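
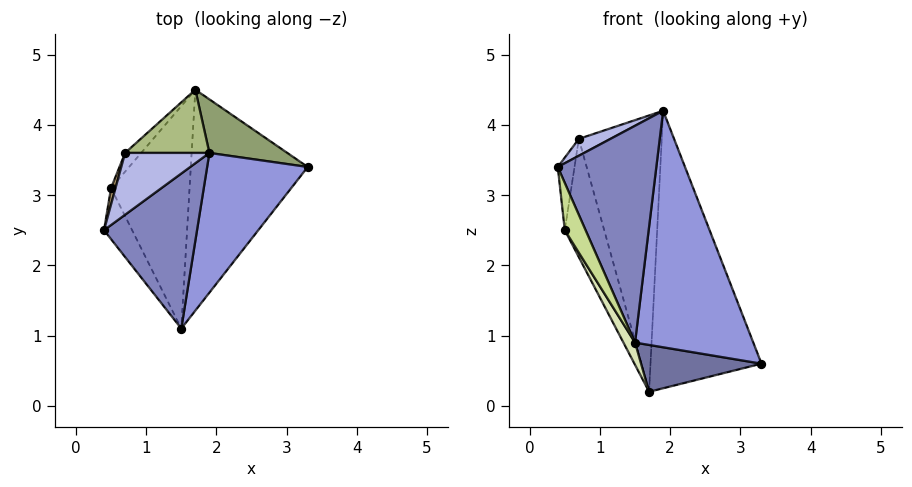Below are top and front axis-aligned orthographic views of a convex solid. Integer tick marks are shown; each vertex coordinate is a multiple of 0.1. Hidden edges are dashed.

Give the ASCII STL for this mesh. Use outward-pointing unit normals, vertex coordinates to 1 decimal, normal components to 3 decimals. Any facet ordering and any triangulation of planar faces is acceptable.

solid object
 facet normal 0.101 -0.206 -0.973
  outer loop
   vertex 1.7 4.5 0.2
   vertex 3.3 3.4 0.6
   vertex 1.5 1.1 0.9
  endloop
 endfacet
 facet normal 0.275 -0.782 0.559
  outer loop
   vertex 1.9 3.6 4.2
   vertex 0.4 2.5 3.4
   vertex 1.5 1.1 0.9
  endloop
 endfacet
 facet normal 0.764 -0.555 0.328
  outer loop
   vertex 1.9 3.6 4.2
   vertex 1.5 1.1 0.9
   vertex 3.3 3.4 0.6
  endloop
 endfacet
 facet normal -0.306 -0.250 0.918
  outer loop
   vertex 1.9 3.6 4.2
   vertex 0.7 3.6 3.8
   vertex 0.4 2.5 3.4
  endloop
 endfacet
 facet normal 0.532 0.832 0.161
  outer loop
   vertex 1.9 3.6 4.2
   vertex 3.3 3.4 0.6
   vertex 1.7 4.5 0.2
  endloop
 endfacet
 facet normal -0.074 0.972 0.222
  outer loop
   vertex 1.9 3.6 4.2
   vertex 1.7 4.5 0.2
   vertex 0.7 3.6 3.8
  endloop
 endfacet
 facet normal -0.930 -0.249 -0.270
  outer loop
   vertex 0.5 3.1 2.5
   vertex 1.5 1.1 0.9
   vertex 0.4 2.5 3.4
  endloop
 endfacet
 facet normal -0.873 -0.049 -0.485
  outer loop
   vertex 0.5 3.1 2.5
   vertex 1.7 4.5 0.2
   vertex 1.5 1.1 0.9
  endloop
 endfacet
 facet normal -0.968 0.244 0.055
  outer loop
   vertex 0.5 3.1 2.5
   vertex 0.4 2.5 3.4
   vertex 0.7 3.6 3.8
  endloop
 endfacet
 facet normal -0.824 0.560 -0.089
  outer loop
   vertex 0.5 3.1 2.5
   vertex 0.7 3.6 3.8
   vertex 1.7 4.5 0.2
  endloop
 endfacet
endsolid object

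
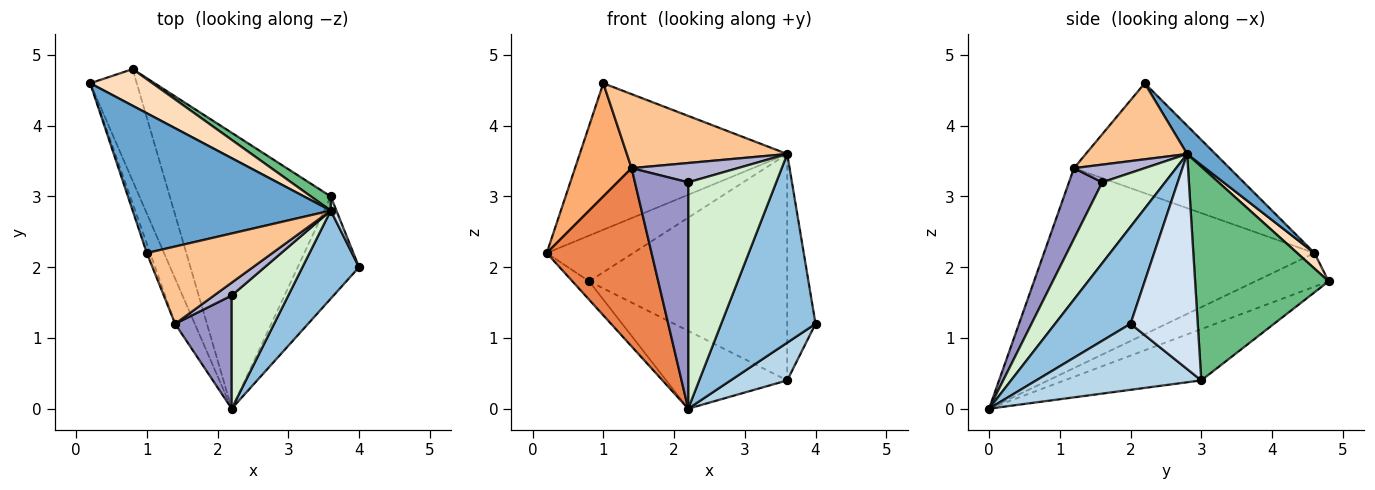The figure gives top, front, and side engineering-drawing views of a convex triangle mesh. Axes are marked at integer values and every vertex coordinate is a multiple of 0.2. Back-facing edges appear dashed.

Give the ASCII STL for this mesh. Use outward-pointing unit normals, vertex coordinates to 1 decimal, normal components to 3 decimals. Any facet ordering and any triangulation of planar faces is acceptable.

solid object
 facet normal 0.098 0.720 0.687
  outer loop
   vertex 3.6 2.8 3.6
   vertex 0.2 4.6 2.2
   vertex 1.0 2.2 4.6
  endloop
 endfacet
 facet normal 0.587 -0.734 0.342
  outer loop
   vertex 3.6 2.8 3.6
   vertex 2.2 0.0 0.0
   vertex 4.0 2.0 1.2
  endloop
 endfacet
 facet normal 0.711 -0.244 -0.660
  outer loop
   vertex 3.6 3.0 0.4
   vertex 4.0 2.0 1.2
   vertex 2.2 0.0 0.0
  endloop
 endfacet
 facet normal 0.921 0.388 0.024
  outer loop
   vertex 3.6 3.0 0.4
   vertex 3.6 2.8 3.6
   vertex 4.0 2.0 1.2
  endloop
 endfacet
 facet normal -0.928 -0.360 -0.091
  outer loop
   vertex 1.4 1.2 3.4
   vertex 0.2 4.6 2.2
   vertex 2.2 0.0 0.0
  endloop
 endfacet
 facet normal -0.939 -0.342 -0.028
  outer loop
   vertex 1.4 1.2 3.4
   vertex 1.0 2.2 4.6
   vertex 0.2 4.6 2.2
  endloop
 endfacet
 facet normal 0.401 -0.634 0.662
  outer loop
   vertex 1.4 1.2 3.4
   vertex 3.6 2.8 3.6
   vertex 1.0 2.2 4.6
  endloop
 endfacet
 facet normal 0.154 0.772 0.617
  outer loop
   vertex 0.8 4.8 1.8
   vertex 0.2 4.6 2.2
   vertex 3.6 2.8 3.6
  endloop
 endfacet
 facet normal 0.558 0.828 0.052
  outer loop
   vertex 0.8 4.8 1.8
   vertex 3.6 2.8 3.6
   vertex 3.6 3.0 0.4
  endloop
 endfacet
 facet normal -0.580 0.132 -0.804
  outer loop
   vertex 0.8 4.8 1.8
   vertex 2.2 0.0 0.0
   vertex 0.2 4.6 2.2
  endloop
 endfacet
 facet normal -0.293 0.260 -0.920
  outer loop
   vertex 0.8 4.8 1.8
   vertex 3.6 3.0 0.4
   vertex 2.2 0.0 0.0
  endloop
 endfacet
 facet normal 0.538 -0.754 0.377
  outer loop
   vertex 2.2 1.6 3.2
   vertex 2.2 0.0 0.0
   vertex 3.6 2.8 3.6
  endloop
 endfacet
 facet normal 0.488 -0.781 0.390
  outer loop
   vertex 2.2 1.6 3.2
   vertex 1.4 1.2 3.4
   vertex 2.2 0.0 0.0
  endloop
 endfacet
 facet normal 0.485 -0.728 0.485
  outer loop
   vertex 2.2 1.6 3.2
   vertex 3.6 2.8 3.6
   vertex 1.4 1.2 3.4
  endloop
 endfacet
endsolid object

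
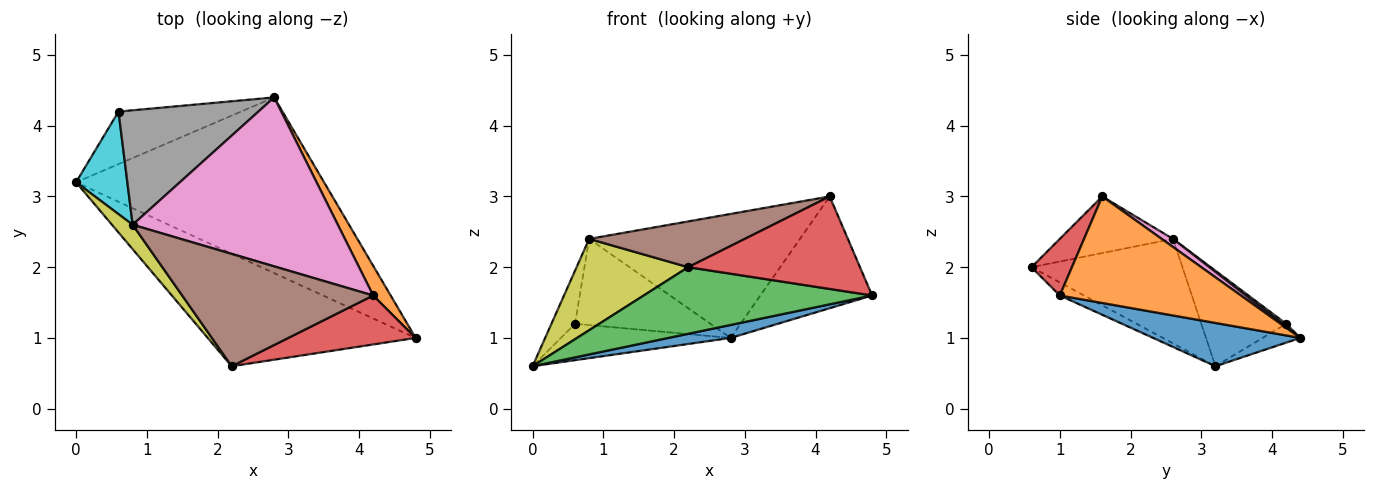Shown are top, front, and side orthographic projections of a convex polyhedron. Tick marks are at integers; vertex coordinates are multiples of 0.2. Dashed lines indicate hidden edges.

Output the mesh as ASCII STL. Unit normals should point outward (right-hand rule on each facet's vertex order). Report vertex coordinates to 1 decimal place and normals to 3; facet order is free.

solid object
 facet normal 0.171 -0.073 -0.983
  outer loop
   vertex 2.8 4.4 1.0
   vertex 4.8 1.0 1.6
   vertex 0.0 3.2 0.6
  endloop
 endfacet
 facet normal 0.843 0.520 0.138
  outer loop
   vertex 4.2 1.6 3.0
   vertex 4.8 1.0 1.6
   vertex 2.8 4.4 1.0
  endloop
 endfacet
 facet normal -0.054 -0.508 -0.859
  outer loop
   vertex 2.2 0.6 2.0
   vertex 0.0 3.2 0.6
   vertex 4.8 1.0 1.6
  endloop
 endfacet
 facet normal 0.204 -0.865 0.458
  outer loop
   vertex 2.2 0.6 2.0
   vertex 4.8 1.0 1.6
   vertex 4.2 1.6 3.0
  endloop
 endfacet
 facet normal -0.125 0.565 -0.816
  outer loop
   vertex 0.6 4.2 1.2
   vertex 2.8 4.4 1.0
   vertex 0.0 3.2 0.6
  endloop
 endfacet
 facet normal -0.265 -0.364 0.893
  outer loop
   vertex 0.8 2.6 2.4
   vertex 2.2 0.6 2.0
   vertex 4.2 1.6 3.0
  endloop
 endfacet
 facet normal 0.032 0.591 0.806
  outer loop
   vertex 0.8 2.6 2.4
   vertex 4.2 1.6 3.0
   vertex 2.8 4.4 1.0
  endloop
 endfacet
 facet normal 0.018 0.601 0.799
  outer loop
   vertex 0.8 2.6 2.4
   vertex 2.8 4.4 1.0
   vertex 0.6 4.2 1.2
  endloop
 endfacet
 facet normal -0.794 -0.587 0.157
  outer loop
   vertex 0.8 2.6 2.4
   vertex 0.0 3.2 0.6
   vertex 2.2 0.6 2.0
  endloop
 endfacet
 facet normal -0.856 0.238 0.460
  outer loop
   vertex 0.8 2.6 2.4
   vertex 0.6 4.2 1.2
   vertex 0.0 3.2 0.6
  endloop
 endfacet
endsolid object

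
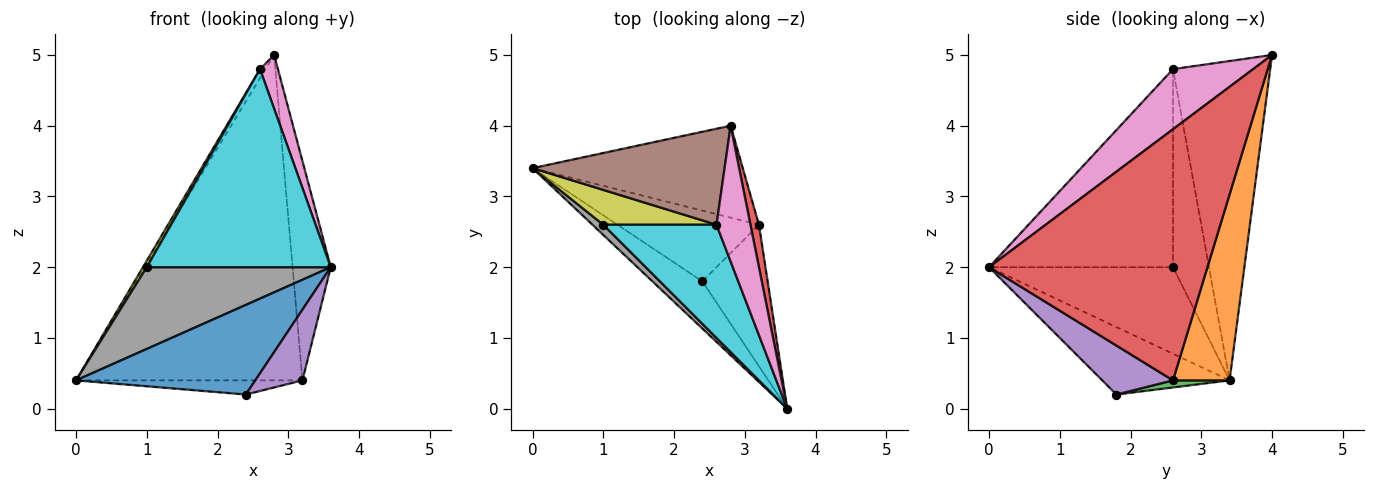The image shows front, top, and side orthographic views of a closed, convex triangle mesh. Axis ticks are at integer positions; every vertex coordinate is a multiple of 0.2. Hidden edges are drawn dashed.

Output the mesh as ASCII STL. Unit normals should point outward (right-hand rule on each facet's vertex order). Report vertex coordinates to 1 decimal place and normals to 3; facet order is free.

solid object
 facet normal -0.532 -0.749 -0.394
  outer loop
   vertex 2.4 1.8 0.2
   vertex 3.6 0.0 2.0
   vertex 0.0 3.4 0.4
  endloop
 endfacet
 facet normal 0.234 0.936 -0.264
  outer loop
   vertex 3.2 2.6 0.4
   vertex 0.0 3.4 0.4
   vertex 2.8 4.0 5.0
  endloop
 endfacet
 facet normal 0.049 0.196 -0.979
  outer loop
   vertex 3.2 2.6 0.4
   vertex 2.4 1.8 0.2
   vertex 0.0 3.4 0.4
  endloop
 endfacet
 facet normal 0.985 0.172 0.033
  outer loop
   vertex 3.2 2.6 0.4
   vertex 2.8 4.0 5.0
   vertex 3.6 0.0 2.0
  endloop
 endfacet
 facet normal 0.557 -0.371 -0.743
  outer loop
   vertex 3.2 2.6 0.4
   vertex 3.6 0.0 2.0
   vertex 2.4 1.8 0.2
  endloop
 endfacet
 facet normal -0.856 0.049 0.515
  outer loop
   vertex 2.6 2.6 4.8
   vertex 2.8 4.0 5.0
   vertex 0.0 3.4 0.4
  endloop
 endfacet
 facet normal 0.855 -0.191 0.483
  outer loop
   vertex 2.6 2.6 4.8
   vertex 3.6 0.0 2.0
   vertex 2.8 4.0 5.0
  endloop
 endfacet
 facet normal -0.704 -0.704 0.088
  outer loop
   vertex 1.0 2.6 2.0
   vertex 0.0 3.4 0.4
   vertex 3.6 0.0 2.0
  endloop
 endfacet
 facet normal -0.865 -0.093 0.494
  outer loop
   vertex 1.0 2.6 2.0
   vertex 2.6 2.6 4.8
   vertex 0.0 3.4 0.4
  endloop
 endfacet
 facet normal -0.656 -0.656 0.375
  outer loop
   vertex 1.0 2.6 2.0
   vertex 3.6 0.0 2.0
   vertex 2.6 2.6 4.8
  endloop
 endfacet
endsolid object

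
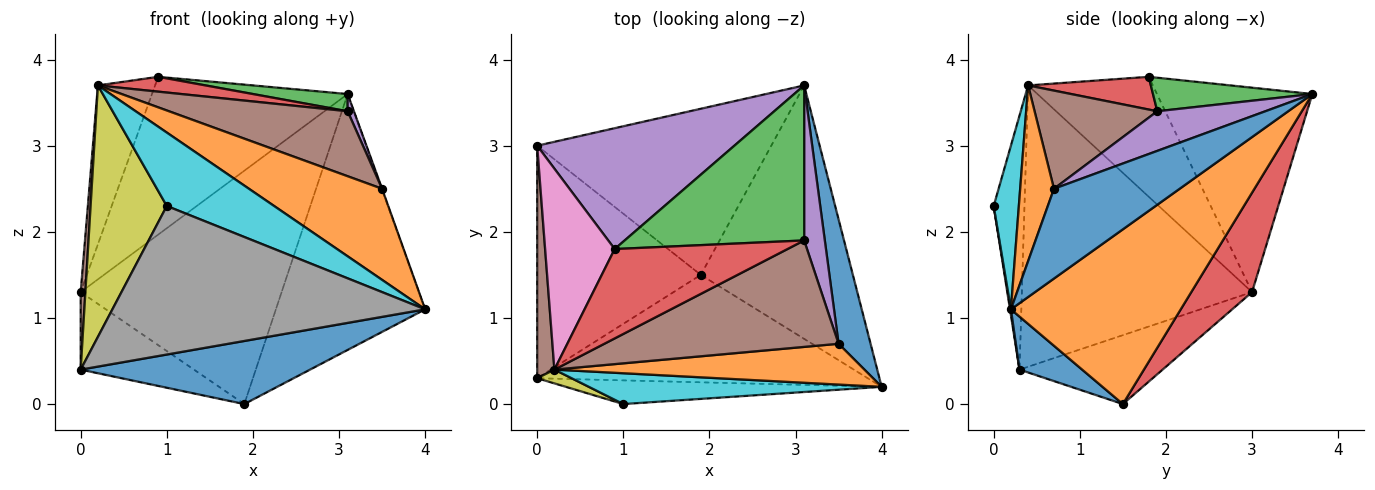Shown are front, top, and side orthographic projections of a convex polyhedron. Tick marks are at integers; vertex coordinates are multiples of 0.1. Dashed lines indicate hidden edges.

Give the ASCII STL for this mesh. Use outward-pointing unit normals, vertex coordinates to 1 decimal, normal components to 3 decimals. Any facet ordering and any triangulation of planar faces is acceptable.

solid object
 facet normal 0.137 -0.502 -0.854
  outer loop
   vertex 1.9 1.5 0.0
   vertex 4.0 0.2 1.1
   vertex 0.0 0.3 0.4
  endloop
 endfacet
 facet normal 0.629 0.553 -0.547
  outer loop
   vertex 1.9 1.5 0.0
   vertex 3.1 3.7 3.6
   vertex 4.0 0.2 1.1
  endloop
 endfacet
 facet normal -0.371 0.294 -0.881
  outer loop
   vertex 0.0 3.0 1.3
   vertex 1.9 1.5 0.0
   vertex 0.0 0.3 0.4
  endloop
 endfacet
 facet normal 0.239 0.791 -0.563
  outer loop
   vertex 0.0 3.0 1.3
   vertex 3.1 3.7 3.6
   vertex 1.9 1.5 0.0
  endloop
 endfacet
 facet normal -0.533 0.672 0.514
  outer loop
   vertex 0.0 3.0 1.3
   vertex 0.9 1.8 3.8
   vertex 3.1 3.7 3.6
  endloop
 endfacet
 facet normal -0.998 -0.020 0.061
  outer loop
   vertex 0.0 3.0 1.3
   vertex 0.0 0.3 0.4
   vertex 0.2 0.4 3.7
  endloop
 endfacet
 facet normal -0.804 0.369 0.466
  outer loop
   vertex 0.0 3.0 1.3
   vertex 0.2 0.4 3.7
   vertex 0.9 1.8 3.8
  endloop
 endfacet
 facet normal 0.003 -0.988 -0.157
  outer loop
   vertex 1.0 0.0 2.3
   vertex 0.0 0.3 0.4
   vertex 4.0 0.2 1.1
  endloop
 endfacet
 facet normal -0.374 -0.926 0.051
  outer loop
   vertex 1.0 0.0 2.3
   vertex 0.2 0.4 3.7
   vertex 0.0 0.3 0.4
  endloop
 endfacet
 facet normal 0.211 -0.901 0.378
  outer loop
   vertex 1.0 0.0 2.3
   vertex 4.0 0.2 1.1
   vertex 0.2 0.4 3.7
  endloop
 endfacet
 facet normal 0.942 0.003 0.336
  outer loop
   vertex 3.5 0.7 2.5
   vertex 4.0 0.2 1.1
   vertex 3.1 3.7 3.6
  endloop
 endfacet
 facet normal 0.226 -0.889 0.398
  outer loop
   vertex 3.5 0.7 2.5
   vertex 0.2 0.4 3.7
   vertex 4.0 0.2 1.1
  endloop
 endfacet
 facet normal 0.183 -0.109 0.977
  outer loop
   vertex 3.1 1.9 3.4
   vertex 3.1 3.7 3.6
   vertex 0.9 1.8 3.8
  endloop
 endfacet
 facet normal 0.184 -0.161 0.970
  outer loop
   vertex 3.1 1.9 3.4
   vertex 0.9 1.8 3.8
   vertex 0.2 0.4 3.7
  endloop
 endfacet
 facet normal 0.885 -0.051 0.462
  outer loop
   vertex 3.1 1.9 3.4
   vertex 3.5 0.7 2.5
   vertex 3.1 3.7 3.6
  endloop
 endfacet
 facet normal 0.337 -0.490 0.804
  outer loop
   vertex 3.1 1.9 3.4
   vertex 0.2 0.4 3.7
   vertex 3.5 0.7 2.5
  endloop
 endfacet
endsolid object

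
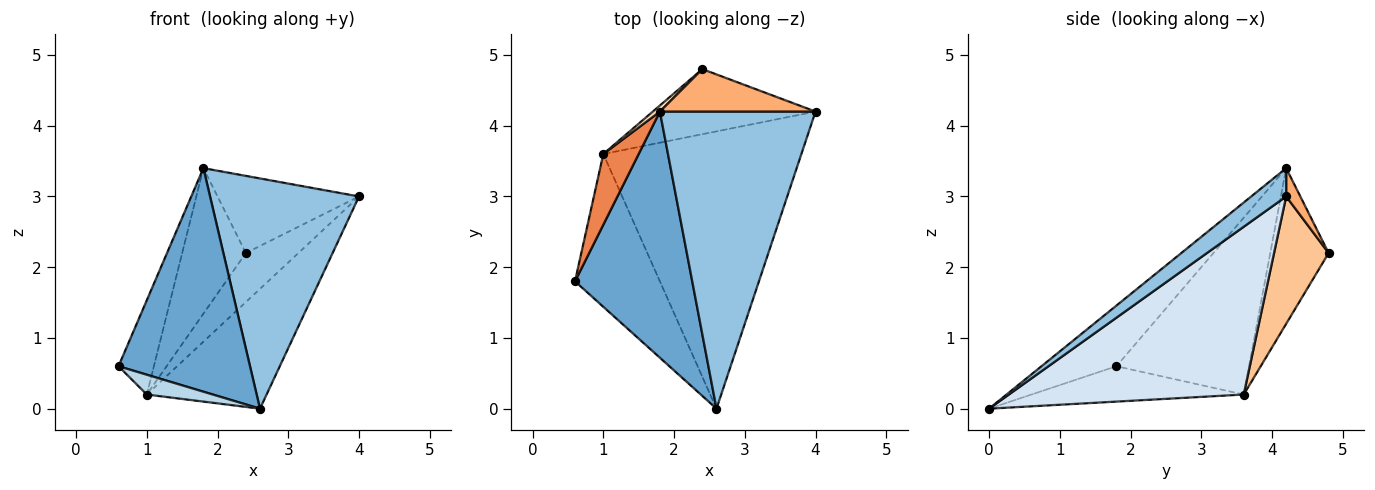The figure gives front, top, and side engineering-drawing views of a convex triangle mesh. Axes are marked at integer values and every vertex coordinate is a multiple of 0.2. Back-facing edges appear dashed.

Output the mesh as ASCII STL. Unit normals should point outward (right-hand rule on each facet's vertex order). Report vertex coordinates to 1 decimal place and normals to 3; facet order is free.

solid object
 facet normal -0.358 -0.628 0.691
  outer loop
   vertex 1.8 4.2 3.4
   vertex 0.6 1.8 0.6
   vertex 2.6 0.0 0.0
  endloop
 endfacet
 facet normal 0.142 -0.606 0.782
  outer loop
   vertex 1.8 4.2 3.4
   vertex 2.6 0.0 0.0
   vertex 4.0 4.2 3.0
  endloop
 endfacet
 facet normal -0.382 -0.119 -0.917
  outer loop
   vertex 1.0 3.6 0.2
   vertex 2.6 0.0 0.0
   vertex 0.6 1.8 0.6
  endloop
 endfacet
 facet normal 0.614 0.313 -0.725
  outer loop
   vertex 1.0 3.6 0.2
   vertex 4.0 4.2 3.0
   vertex 2.6 0.0 0.0
  endloop
 endfacet
 facet normal -0.949 0.253 0.190
  outer loop
   vertex 1.0 3.6 0.2
   vertex 0.6 1.8 0.6
   vertex 1.8 4.2 3.4
  endloop
 endfacet
 facet normal 0.087 0.873 0.480
  outer loop
   vertex 2.4 4.8 2.2
   vertex 1.8 4.2 3.4
   vertex 4.0 4.2 3.0
  endloop
 endfacet
 facet normal 0.530 0.510 -0.677
  outer loop
   vertex 2.4 4.8 2.2
   vertex 4.0 4.2 3.0
   vertex 1.0 3.6 0.2
  endloop
 endfacet
 facet normal -0.675 0.737 0.031
  outer loop
   vertex 2.4 4.8 2.2
   vertex 1.0 3.6 0.2
   vertex 1.8 4.2 3.4
  endloop
 endfacet
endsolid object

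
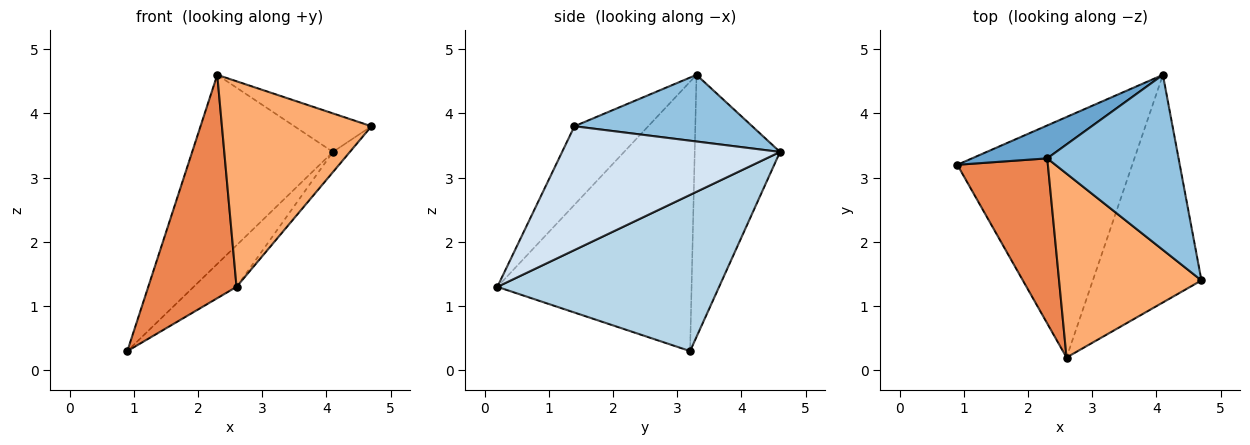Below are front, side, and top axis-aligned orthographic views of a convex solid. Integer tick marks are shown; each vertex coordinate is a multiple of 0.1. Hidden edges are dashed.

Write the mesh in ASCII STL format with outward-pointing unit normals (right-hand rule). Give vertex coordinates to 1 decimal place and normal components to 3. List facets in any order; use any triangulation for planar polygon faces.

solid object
 facet normal -0.513 0.846 0.147
  outer loop
   vertex 2.3 3.3 4.6
   vertex 4.1 4.6 3.4
   vertex 0.9 3.2 0.3
  endloop
 endfacet
 facet normal 0.444 0.193 0.875
  outer loop
   vertex 2.3 3.3 4.6
   vertex 4.7 1.4 3.8
   vertex 4.1 4.6 3.4
  endloop
 endfacet
 facet normal 0.661 0.128 -0.740
  outer loop
   vertex 2.6 0.2 1.3
   vertex 0.9 3.2 0.3
   vertex 4.1 4.6 3.4
  endloop
 endfacet
 facet normal 0.750 0.058 -0.658
  outer loop
   vertex 2.6 0.2 1.3
   vertex 4.1 4.6 3.4
   vertex 4.7 1.4 3.8
  endloop
 endfacet
 facet normal -0.870 -0.396 0.293
  outer loop
   vertex 2.6 0.2 1.3
   vertex 2.3 3.3 4.6
   vertex 0.9 3.2 0.3
  endloop
 endfacet
 facet normal -0.345 -0.700 0.626
  outer loop
   vertex 2.6 0.2 1.3
   vertex 4.7 1.4 3.8
   vertex 2.3 3.3 4.6
  endloop
 endfacet
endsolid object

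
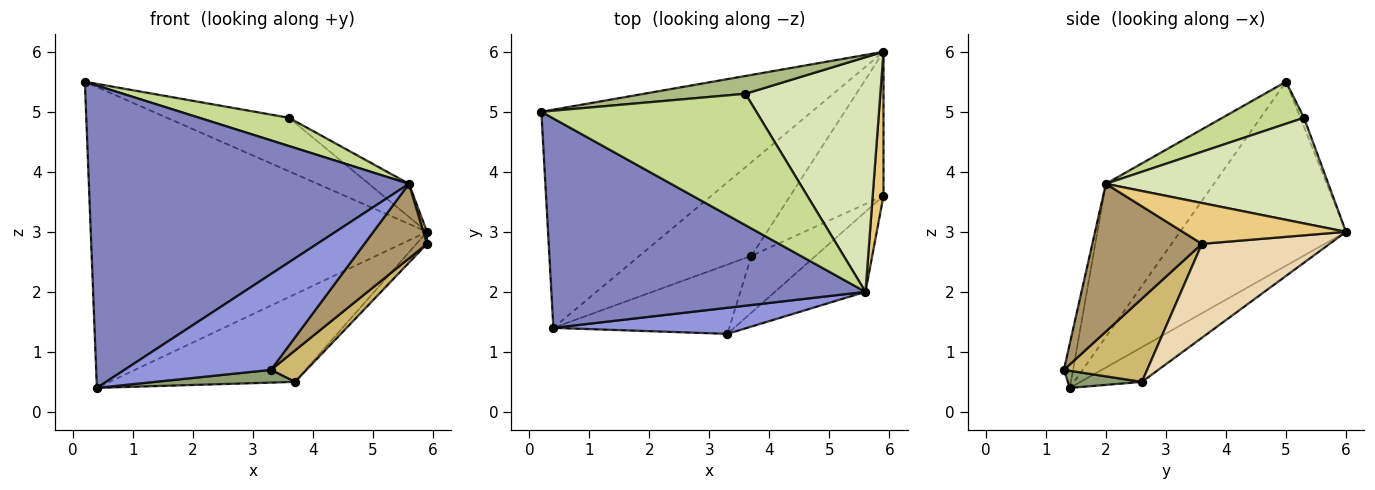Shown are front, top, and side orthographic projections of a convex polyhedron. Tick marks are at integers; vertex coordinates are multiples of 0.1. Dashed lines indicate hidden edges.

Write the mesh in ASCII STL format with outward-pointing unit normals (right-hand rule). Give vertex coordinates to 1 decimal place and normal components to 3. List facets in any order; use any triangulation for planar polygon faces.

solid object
 facet normal -0.371 0.752 -0.545
  outer loop
   vertex 0.4 1.4 0.4
   vertex 0.2 5.0 5.5
   vertex 5.9 6.0 3.0
  endloop
 endfacet
 facet normal -0.267 -0.792 0.549
  outer loop
   vertex 5.6 2.0 3.8
   vertex 0.2 5.0 5.5
   vertex 0.4 1.4 0.4
  endloop
 endfacet
 facet normal -0.060 -0.963 0.262
  outer loop
   vertex 5.6 2.0 3.8
   vertex 0.4 1.4 0.4
   vertex 3.3 1.3 0.7
  endloop
 endfacet
 facet normal -0.221 0.666 -0.712
  outer loop
   vertex 3.7 2.6 0.5
   vertex 0.4 1.4 0.4
   vertex 5.9 6.0 3.0
  endloop
 endfacet
 facet normal 0.095 -0.180 -0.979
  outer loop
   vertex 3.7 2.6 0.5
   vertex 3.3 1.3 0.7
   vertex 0.4 1.4 0.4
  endloop
 endfacet
 facet normal -0.028 0.948 0.316
  outer loop
   vertex 3.6 5.3 4.9
   vertex 5.9 6.0 3.0
   vertex 0.2 5.0 5.5
  endloop
 endfacet
 facet normal 0.188 -0.206 0.960
  outer loop
   vertex 3.6 5.3 4.9
   vertex 0.2 5.0 5.5
   vertex 5.6 2.0 3.8
  endloop
 endfacet
 facet normal 0.613 0.111 0.782
  outer loop
   vertex 3.6 5.3 4.9
   vertex 5.6 2.0 3.8
   vertex 5.9 6.0 3.0
  endloop
 endfacet
 facet normal 0.767 -0.437 -0.470
  outer loop
   vertex 5.9 3.6 2.8
   vertex 5.6 2.0 3.8
   vertex 3.3 1.3 0.7
  endloop
 endfacet
 facet normal 0.750 -0.320 -0.579
  outer loop
   vertex 5.9 3.6 2.8
   vertex 3.3 1.3 0.7
   vertex 3.7 2.6 0.5
  endloop
 endfacet
 facet normal 0.966 -0.021 0.256
  outer loop
   vertex 5.9 3.6 2.8
   vertex 5.9 6.0 3.0
   vertex 5.6 2.0 3.8
  endloop
 endfacet
 facet normal 0.709 0.059 -0.703
  outer loop
   vertex 5.9 3.6 2.8
   vertex 3.7 2.6 0.5
   vertex 5.9 6.0 3.0
  endloop
 endfacet
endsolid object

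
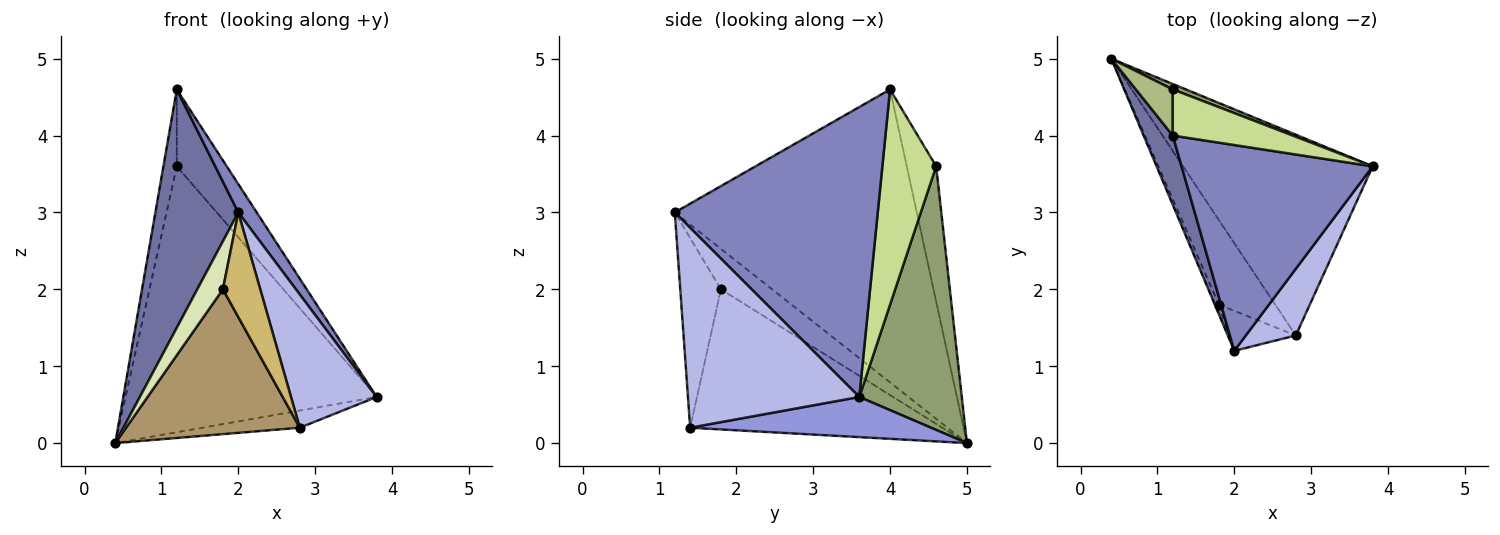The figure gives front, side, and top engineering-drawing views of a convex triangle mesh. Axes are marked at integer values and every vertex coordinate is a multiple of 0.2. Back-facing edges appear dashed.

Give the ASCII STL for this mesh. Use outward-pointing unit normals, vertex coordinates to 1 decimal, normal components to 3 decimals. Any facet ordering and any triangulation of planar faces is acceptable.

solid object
 facet normal -0.942 -0.323 0.094
  outer loop
   vertex 1.2 4.0 4.6
   vertex 0.4 5.0 0.0
   vertex 2.0 1.2 3.0
  endloop
 endfacet
 facet normal 0.833 -0.076 0.549
  outer loop
   vertex 1.2 4.0 4.6
   vertex 2.0 1.2 3.0
   vertex 3.8 3.6 0.6
  endloop
 endfacet
 facet normal 0.206 0.083 -0.975
  outer loop
   vertex 2.8 1.4 0.2
   vertex 0.4 5.0 0.0
   vertex 3.8 3.6 0.6
  endloop
 endfacet
 facet normal 0.873 -0.436 0.218
  outer loop
   vertex 2.8 1.4 0.2
   vertex 3.8 3.6 0.6
   vertex 2.0 1.2 3.0
  endloop
 endfacet
 facet normal 0.378 0.926 0.019
  outer loop
   vertex 1.2 4.6 3.6
   vertex 3.8 3.6 0.6
   vertex 0.4 5.0 0.0
  endloop
 endfacet
 facet normal -0.884 0.402 0.241
  outer loop
   vertex 1.2 4.6 3.6
   vertex 0.4 5.0 0.0
   vertex 1.2 4.0 4.6
  endloop
 endfacet
 facet normal 0.678 0.630 0.378
  outer loop
   vertex 1.2 4.6 3.6
   vertex 1.2 4.0 4.6
   vertex 3.8 3.6 0.6
  endloop
 endfacet
 facet normal -0.891 -0.445 -0.089
  outer loop
   vertex 1.8 1.8 2.0
   vertex 2.0 1.2 3.0
   vertex 0.4 5.0 0.0
  endloop
 endfacet
 facet normal -0.782 -0.539 -0.315
  outer loop
   vertex 1.8 1.8 2.0
   vertex 0.4 5.0 0.0
   vertex 2.8 1.4 0.2
  endloop
 endfacet
 facet normal -0.713 -0.655 -0.250
  outer loop
   vertex 1.8 1.8 2.0
   vertex 2.8 1.4 0.2
   vertex 2.0 1.2 3.0
  endloop
 endfacet
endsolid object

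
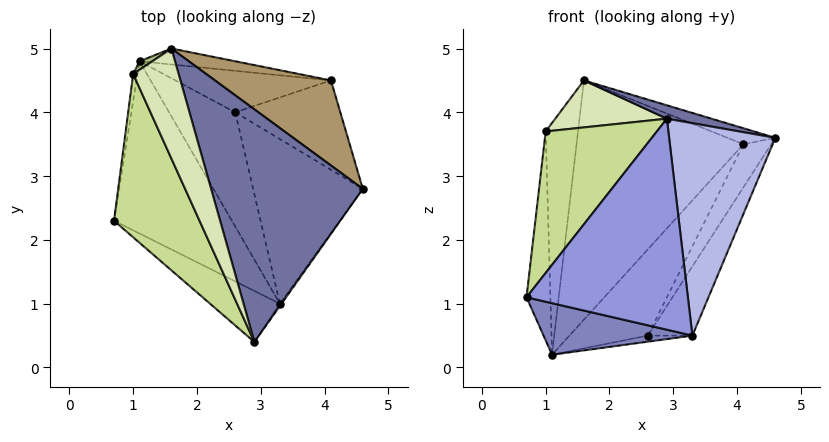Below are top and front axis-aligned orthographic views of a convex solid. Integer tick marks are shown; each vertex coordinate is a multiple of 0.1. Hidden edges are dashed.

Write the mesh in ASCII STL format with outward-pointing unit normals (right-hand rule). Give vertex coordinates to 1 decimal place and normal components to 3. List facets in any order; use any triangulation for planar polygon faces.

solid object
 facet normal 0.249 -0.056 0.967
  outer loop
   vertex 2.9 0.4 3.9
   vertex 4.6 2.8 3.6
   vertex 1.6 5.0 4.5
  endloop
 endfacet
 facet normal -0.342 -0.269 -0.900
  outer loop
   vertex 3.3 1.0 0.5
   vertex 0.7 2.3 1.1
   vertex 1.1 4.8 0.2
  endloop
 endfacet
 facet normal -0.475 -0.855 -0.207
  outer loop
   vertex 3.3 1.0 0.5
   vertex 2.9 0.4 3.9
   vertex 0.7 2.3 1.1
  endloop
 endfacet
 facet normal 0.816 -0.579 -0.006
  outer loop
   vertex 3.3 1.0 0.5
   vertex 4.6 2.8 3.6
   vertex 2.9 0.4 3.9
  endloop
 endfacet
 facet normal -0.988 0.151 -0.020
  outer loop
   vertex 1.0 4.6 3.7
   vertex 1.1 4.8 0.2
   vertex 0.7 2.3 1.1
  endloop
 endfacet
 facet normal -0.582 0.813 0.030
  outer loop
   vertex 1.0 4.6 3.7
   vertex 1.6 5.0 4.5
   vertex 1.1 4.8 0.2
  endloop
 endfacet
 facet normal -0.837 -0.359 0.414
  outer loop
   vertex 1.0 4.6 3.7
   vertex 0.7 2.3 1.1
   vertex 2.9 0.4 3.9
  endloop
 endfacet
 facet normal -0.694 -0.283 0.662
  outer loop
   vertex 1.0 4.6 3.7
   vertex 2.9 0.4 3.9
   vertex 1.6 5.0 4.5
  endloop
 endfacet
 facet normal 0.395 0.169 0.903
  outer loop
   vertex 4.1 4.5 3.5
   vertex 1.6 5.0 4.5
   vertex 4.6 2.8 3.6
  endloop
 endfacet
 facet normal 0.170 0.983 -0.066
  outer loop
   vertex 4.1 4.5 3.5
   vertex 1.1 4.8 0.2
   vertex 1.6 5.0 4.5
  endloop
 endfacet
 facet normal 0.222 0.052 -0.974
  outer loop
   vertex 2.6 4.0 0.5
   vertex 3.3 1.0 0.5
   vertex 1.1 4.8 0.2
  endloop
 endfacet
 facet normal 0.493 0.784 -0.377
  outer loop
   vertex 2.6 4.0 0.5
   vertex 1.1 4.8 0.2
   vertex 4.1 4.5 3.5
  endloop
 endfacet
 facet normal 0.857 0.200 -0.475
  outer loop
   vertex 2.6 4.0 0.5
   vertex 4.6 2.8 3.6
   vertex 3.3 1.0 0.5
  endloop
 endfacet
 facet normal 0.856 0.224 -0.465
  outer loop
   vertex 2.6 4.0 0.5
   vertex 4.1 4.5 3.5
   vertex 4.6 2.8 3.6
  endloop
 endfacet
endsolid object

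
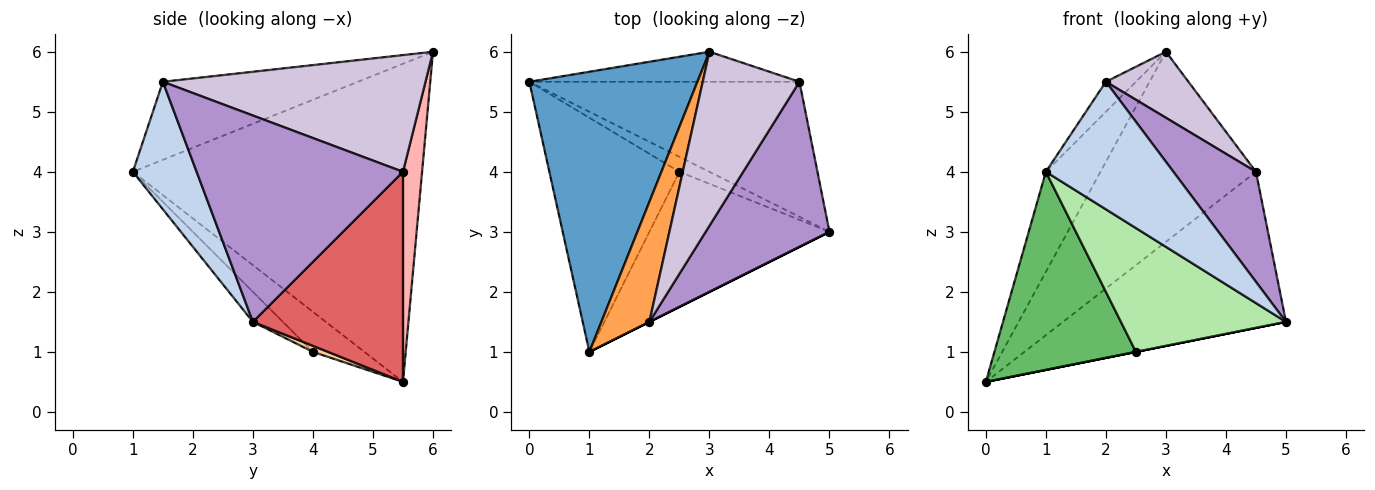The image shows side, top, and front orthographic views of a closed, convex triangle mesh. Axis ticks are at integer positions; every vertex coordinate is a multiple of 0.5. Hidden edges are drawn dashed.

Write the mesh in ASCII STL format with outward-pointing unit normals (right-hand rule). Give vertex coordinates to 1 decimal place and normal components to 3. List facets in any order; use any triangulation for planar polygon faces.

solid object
 facet normal -0.872 0.165 0.461
  outer loop
   vertex 3.0 6.0 6.0
   vertex 0.0 5.5 0.5
   vertex 1.0 1.0 4.0
  endloop
 endfacet
 facet normal 0.447 -0.894 0.000
  outer loop
   vertex 2.0 1.5 5.5
   vertex 1.0 1.0 4.0
   vertex 5.0 3.0 1.5
  endloop
 endfacet
 facet normal -0.844 0.130 0.520
  outer loop
   vertex 2.0 1.5 5.5
   vertex 3.0 6.0 6.0
   vertex 1.0 1.0 4.0
  endloop
 endfacet
 facet normal 0.196 0.000 -0.981
  outer loop
   vertex 2.5 4.0 1.0
   vertex 0.0 5.5 0.5
   vertex 5.0 3.0 1.5
  endloop
 endfacet
 facet normal -0.229 -0.629 -0.743
  outer loop
   vertex 2.5 4.0 1.0
   vertex 1.0 1.0 4.0
   vertex 0.0 5.5 0.5
  endloop
 endfacet
 facet normal -0.122 -0.671 -0.732
  outer loop
   vertex 2.5 4.0 1.0
   vertex 5.0 3.0 1.5
   vertex 1.0 1.0 4.0
  endloop
 endfacet
 facet normal 0.454 0.674 -0.583
  outer loop
   vertex 4.5 5.5 4.0
   vertex 5.0 3.0 1.5
   vertex 0.0 5.5 0.5
  endloop
 endfacet
 facet normal 0.120 0.981 -0.155
  outer loop
   vertex 4.5 5.5 4.0
   vertex 0.0 5.5 0.5
   vertex 3.0 6.0 6.0
  endloop
 endfacet
 facet normal 0.811 -0.324 0.487
  outer loop
   vertex 4.5 5.5 4.0
   vertex 2.0 1.5 5.5
   vertex 5.0 3.0 1.5
  endloop
 endfacet
 facet normal 0.748 -0.235 0.620
  outer loop
   vertex 4.5 5.5 4.0
   vertex 3.0 6.0 6.0
   vertex 2.0 1.5 5.5
  endloop
 endfacet
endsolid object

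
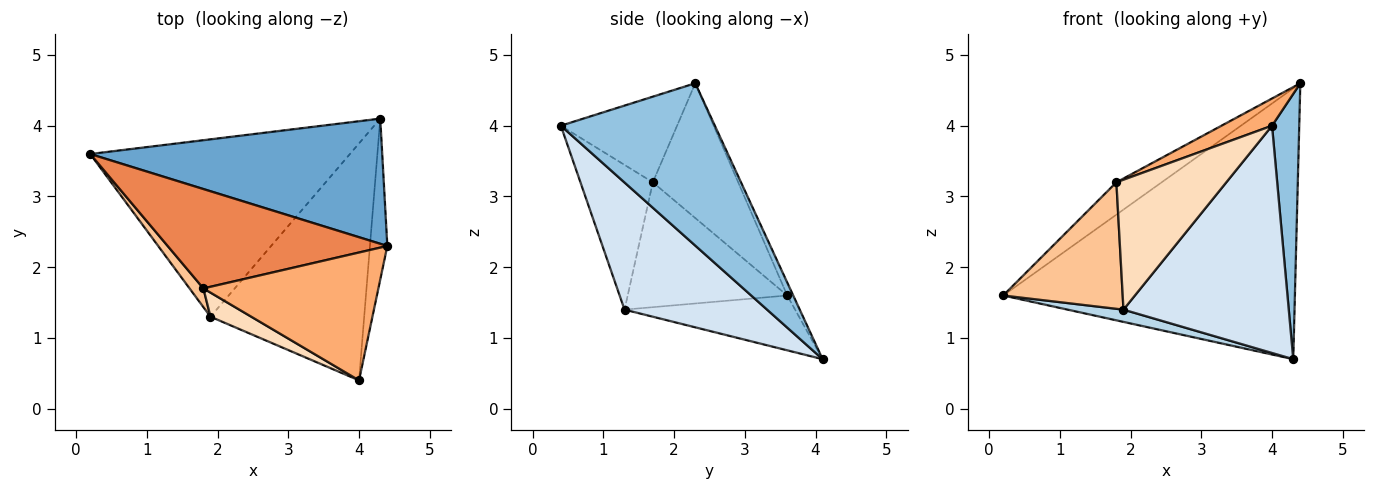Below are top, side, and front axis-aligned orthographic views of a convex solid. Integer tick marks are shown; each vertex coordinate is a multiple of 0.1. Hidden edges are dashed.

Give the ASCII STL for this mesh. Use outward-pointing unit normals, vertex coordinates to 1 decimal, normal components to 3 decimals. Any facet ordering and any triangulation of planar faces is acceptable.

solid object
 facet normal -0.019 0.908 0.419
  outer loop
   vertex 4.3 4.1 0.7
   vertex 0.2 3.6 1.6
   vertex 4.4 2.3 4.6
  endloop
 endfacet
 facet normal 0.979 -0.173 -0.105
  outer loop
   vertex 4.3 4.1 0.7
   vertex 4.4 2.3 4.6
   vertex 4.0 0.4 4.0
  endloop
 endfacet
 facet normal -0.206 -0.067 -0.976
  outer loop
   vertex 1.9 1.3 1.4
   vertex 0.2 3.6 1.6
   vertex 4.3 4.1 0.7
  endloop
 endfacet
 facet normal 0.513 -0.594 -0.620
  outer loop
   vertex 1.9 1.3 1.4
   vertex 4.3 4.1 0.7
   vertex 4.0 0.4 4.0
  endloop
 endfacet
 facet normal -0.504 0.267 0.821
  outer loop
   vertex 1.8 1.7 3.2
   vertex 4.4 2.3 4.6
   vertex 0.2 3.6 1.6
  endloop
 endfacet
 facet normal -0.432 -0.188 0.882
  outer loop
   vertex 1.8 1.7 3.2
   vertex 4.0 0.4 4.0
   vertex 4.4 2.3 4.6
  endloop
 endfacet
 facet normal -0.797 -0.597 0.088
  outer loop
   vertex 1.8 1.7 3.2
   vertex 0.2 3.6 1.6
   vertex 1.9 1.3 1.4
  endloop
 endfacet
 facet normal -0.543 -0.825 0.153
  outer loop
   vertex 1.8 1.7 3.2
   vertex 1.9 1.3 1.4
   vertex 4.0 0.4 4.0
  endloop
 endfacet
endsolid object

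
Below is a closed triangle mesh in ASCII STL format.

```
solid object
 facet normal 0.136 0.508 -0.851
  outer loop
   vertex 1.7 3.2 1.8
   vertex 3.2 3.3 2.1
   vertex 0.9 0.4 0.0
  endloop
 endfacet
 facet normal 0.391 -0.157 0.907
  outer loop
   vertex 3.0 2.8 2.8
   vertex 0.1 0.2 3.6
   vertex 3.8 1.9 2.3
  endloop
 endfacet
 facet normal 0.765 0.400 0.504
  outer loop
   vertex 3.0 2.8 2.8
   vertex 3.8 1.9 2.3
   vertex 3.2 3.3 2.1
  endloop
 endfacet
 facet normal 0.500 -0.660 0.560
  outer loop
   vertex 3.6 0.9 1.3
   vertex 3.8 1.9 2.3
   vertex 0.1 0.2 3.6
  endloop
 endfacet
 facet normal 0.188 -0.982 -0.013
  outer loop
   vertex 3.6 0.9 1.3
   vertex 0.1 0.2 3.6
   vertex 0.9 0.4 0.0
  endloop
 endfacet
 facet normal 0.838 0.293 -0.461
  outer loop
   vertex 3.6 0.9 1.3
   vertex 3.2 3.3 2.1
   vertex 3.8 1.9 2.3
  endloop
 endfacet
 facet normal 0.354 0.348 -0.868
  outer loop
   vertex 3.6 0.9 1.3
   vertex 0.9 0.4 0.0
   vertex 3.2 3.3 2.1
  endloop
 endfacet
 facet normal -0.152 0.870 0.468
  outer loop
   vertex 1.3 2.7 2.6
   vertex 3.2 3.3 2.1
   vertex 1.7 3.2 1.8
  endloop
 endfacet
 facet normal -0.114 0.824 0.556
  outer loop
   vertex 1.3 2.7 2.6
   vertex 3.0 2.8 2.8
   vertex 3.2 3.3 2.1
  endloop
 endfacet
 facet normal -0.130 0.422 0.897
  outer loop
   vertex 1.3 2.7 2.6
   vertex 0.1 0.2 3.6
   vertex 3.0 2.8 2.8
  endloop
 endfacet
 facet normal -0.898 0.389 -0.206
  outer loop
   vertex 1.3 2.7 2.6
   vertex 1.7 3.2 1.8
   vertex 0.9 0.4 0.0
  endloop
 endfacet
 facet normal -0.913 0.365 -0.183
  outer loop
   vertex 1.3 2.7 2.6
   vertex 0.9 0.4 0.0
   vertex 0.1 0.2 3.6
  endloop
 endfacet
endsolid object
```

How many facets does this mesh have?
12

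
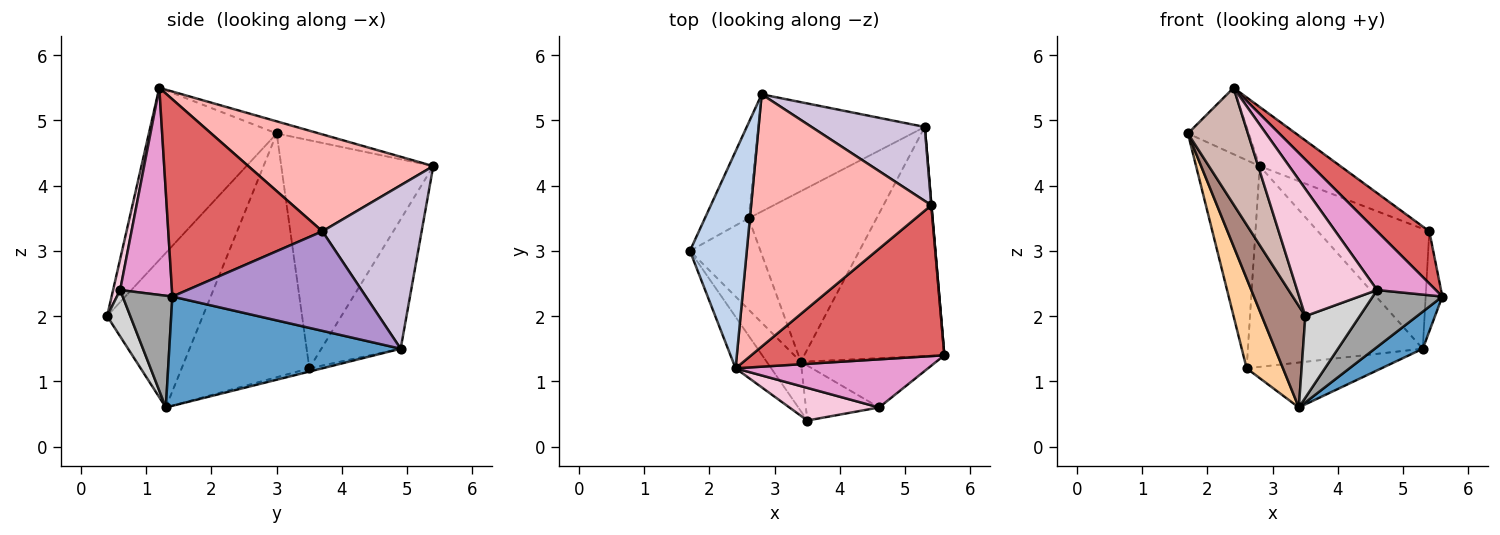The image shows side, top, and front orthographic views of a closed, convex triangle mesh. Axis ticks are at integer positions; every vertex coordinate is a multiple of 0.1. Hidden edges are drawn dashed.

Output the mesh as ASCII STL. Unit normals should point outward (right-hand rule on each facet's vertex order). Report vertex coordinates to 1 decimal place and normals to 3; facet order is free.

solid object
 facet normal 0.610 -0.126 -0.782
  outer loop
   vertex 5.3 4.9 1.5
   vertex 5.6 1.4 2.3
   vertex 3.4 1.3 0.6
  endloop
 endfacet
 facet normal -0.200 0.287 0.937
  outer loop
   vertex 2.4 1.2 5.5
   vertex 2.8 5.4 4.3
   vertex 1.7 3.0 4.8
  endloop
 endfacet
 facet normal -0.908 0.380 -0.174
  outer loop
   vertex 2.6 3.5 1.2
   vertex 1.7 3.0 4.8
   vertex 2.8 5.4 4.3
  endloop
 endfacet
 facet normal -0.927 -0.264 -0.268
  outer loop
   vertex 2.6 3.5 1.2
   vertex 3.4 1.3 0.6
   vertex 1.7 3.0 4.8
  endloop
 endfacet
 facet normal -0.365 0.804 -0.469
  outer loop
   vertex 2.6 3.5 1.2
   vertex 2.8 5.4 4.3
   vertex 5.3 4.9 1.5
  endloop
 endfacet
 facet normal -0.025 0.255 -0.967
  outer loop
   vertex 2.6 3.5 1.2
   vertex 5.3 4.9 1.5
   vertex 3.4 1.3 0.6
  endloop
 endfacet
 facet normal 0.695 -0.235 0.680
  outer loop
   vertex 5.4 3.7 3.3
   vertex 2.4 1.2 5.5
   vertex 5.6 1.4 2.3
  endloop
 endfacet
 facet normal 0.464 0.202 0.862
  outer loop
   vertex 5.4 3.7 3.3
   vertex 2.8 5.4 4.3
   vertex 2.4 1.2 5.5
  endloop
 endfacet
 facet normal 0.996 0.086 0.002
  outer loop
   vertex 5.4 3.7 3.3
   vertex 5.6 1.4 2.3
   vertex 5.3 4.9 1.5
  endloop
 endfacet
 facet normal 0.604 0.678 0.418
  outer loop
   vertex 5.4 3.7 3.3
   vertex 5.3 4.9 1.5
   vertex 2.8 5.4 4.3
  endloop
 endfacet
 facet normal -0.893 -0.406 -0.197
  outer loop
   vertex 3.5 0.4 2.0
   vertex 1.7 3.0 4.8
   vertex 3.4 1.3 0.6
  endloop
 endfacet
 facet normal -0.890 -0.418 -0.184
  outer loop
   vertex 3.5 0.4 2.0
   vertex 2.4 1.2 5.5
   vertex 1.7 3.0 4.8
  endloop
 endfacet
 facet normal 0.564 -0.639 0.524
  outer loop
   vertex 4.6 0.6 2.4
   vertex 5.6 1.4 2.3
   vertex 2.4 1.2 5.5
  endloop
 endfacet
 facet normal 0.085 -0.965 0.247
  outer loop
   vertex 4.6 0.6 2.4
   vertex 2.4 1.2 5.5
   vertex 3.5 0.4 2.0
  endloop
 endfacet
 facet normal 0.475 -0.666 -0.576
  outer loop
   vertex 4.6 0.6 2.4
   vertex 3.4 1.3 0.6
   vertex 5.6 1.4 2.3
  endloop
 endfacet
 facet normal 0.334 -0.782 -0.527
  outer loop
   vertex 4.6 0.6 2.4
   vertex 3.5 0.4 2.0
   vertex 3.4 1.3 0.6
  endloop
 endfacet
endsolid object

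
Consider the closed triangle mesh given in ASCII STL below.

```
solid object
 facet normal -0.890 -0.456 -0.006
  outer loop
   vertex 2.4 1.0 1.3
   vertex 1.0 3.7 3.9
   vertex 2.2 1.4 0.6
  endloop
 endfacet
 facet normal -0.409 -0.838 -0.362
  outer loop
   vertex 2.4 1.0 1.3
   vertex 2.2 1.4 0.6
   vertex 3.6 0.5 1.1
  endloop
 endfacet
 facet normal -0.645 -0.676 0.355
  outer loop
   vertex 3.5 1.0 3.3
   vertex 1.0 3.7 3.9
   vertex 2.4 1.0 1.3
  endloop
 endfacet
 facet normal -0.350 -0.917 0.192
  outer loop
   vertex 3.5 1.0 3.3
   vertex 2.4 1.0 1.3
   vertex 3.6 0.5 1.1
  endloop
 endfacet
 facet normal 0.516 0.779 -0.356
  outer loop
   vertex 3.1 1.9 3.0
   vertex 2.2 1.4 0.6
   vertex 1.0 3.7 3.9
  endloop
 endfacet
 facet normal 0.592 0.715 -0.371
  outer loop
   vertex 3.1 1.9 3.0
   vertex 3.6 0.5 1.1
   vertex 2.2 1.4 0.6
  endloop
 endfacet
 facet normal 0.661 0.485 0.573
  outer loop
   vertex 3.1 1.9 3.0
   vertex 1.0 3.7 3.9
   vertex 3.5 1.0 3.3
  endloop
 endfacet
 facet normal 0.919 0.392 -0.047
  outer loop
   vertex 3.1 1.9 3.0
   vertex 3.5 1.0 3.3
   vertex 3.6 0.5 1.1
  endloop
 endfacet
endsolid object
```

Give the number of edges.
12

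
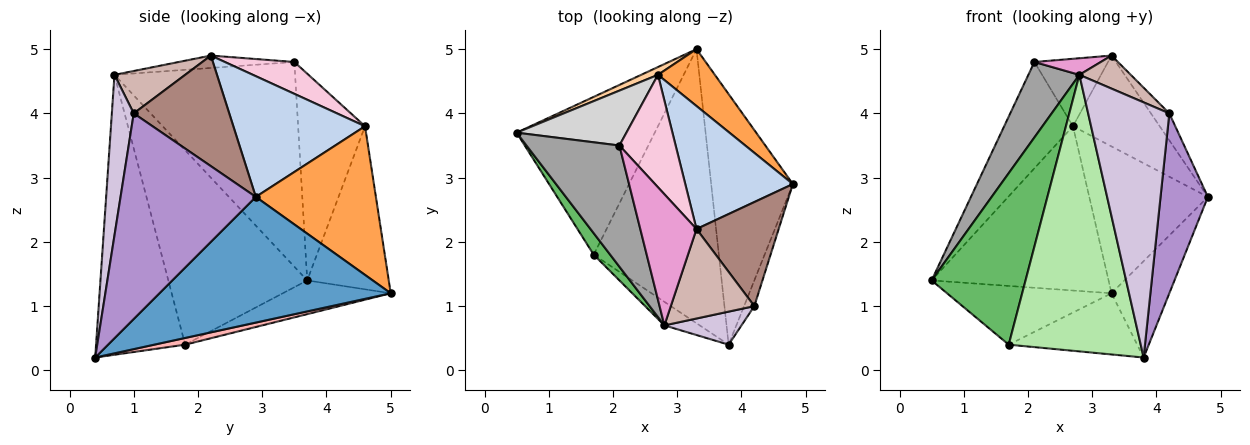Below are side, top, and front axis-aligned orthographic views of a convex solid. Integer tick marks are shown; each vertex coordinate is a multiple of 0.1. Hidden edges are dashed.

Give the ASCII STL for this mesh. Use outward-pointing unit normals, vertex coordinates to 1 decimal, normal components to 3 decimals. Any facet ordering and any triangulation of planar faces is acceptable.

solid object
 facet normal 0.821 0.205 -0.533
  outer loop
   vertex 3.3 5.0 1.2
   vertex 4.8 2.9 2.7
   vertex 3.8 0.4 0.2
  endloop
 endfacet
 facet normal 0.670 0.441 0.597
  outer loop
   vertex 2.7 4.6 3.8
   vertex 3.3 2.2 4.9
   vertex 4.8 2.9 2.7
  endloop
 endfacet
 facet normal 0.686 0.678 0.263
  outer loop
   vertex 2.7 4.6 3.8
   vertex 4.8 2.9 2.7
   vertex 3.3 5.0 1.2
  endloop
 endfacet
 facet normal -0.418 0.907 0.043
  outer loop
   vertex 2.7 4.6 3.8
   vertex 3.3 5.0 1.2
   vertex 0.5 3.7 1.4
  endloop
 endfacet
 facet normal -0.826 -0.559 0.070
  outer loop
   vertex 1.7 1.8 0.4
   vertex 2.8 0.7 4.6
   vertex 0.5 3.7 1.4
  endloop
 endfacet
 facet normal -0.558 -0.827 -0.070
  outer loop
   vertex 1.7 1.8 0.4
   vertex 3.8 0.4 0.2
   vertex 2.8 0.7 4.6
  endloop
 endfacet
 facet normal -0.223 0.340 -0.914
  outer loop
   vertex 1.7 1.8 0.4
   vertex 0.5 3.7 1.4
   vertex 3.3 5.0 1.2
  endloop
 endfacet
 facet normal 0.052 0.218 -0.975
  outer loop
   vertex 1.7 1.8 0.4
   vertex 3.3 5.0 1.2
   vertex 3.8 0.4 0.2
  endloop
 endfacet
 facet normal 0.943 -0.330 -0.047
  outer loop
   vertex 4.2 1.0 4.0
   vertex 3.8 0.4 0.2
   vertex 4.8 2.9 2.7
  endloop
 endfacet
 facet normal 0.258 -0.958 0.124
  outer loop
   vertex 4.2 1.0 4.0
   vertex 2.8 0.7 4.6
   vertex 3.8 0.4 0.2
  endloop
 endfacet
 facet normal 0.793 0.153 0.589
  outer loop
   vertex 4.2 1.0 4.0
   vertex 4.8 2.9 2.7
   vertex 3.3 2.2 4.9
  endloop
 endfacet
 facet normal 0.430 -0.313 0.847
  outer loop
   vertex 4.2 1.0 4.0
   vertex 3.3 2.2 4.9
   vertex 2.8 0.7 4.6
  endloop
 endfacet
 facet normal -0.214 -0.123 0.969
  outer loop
   vertex 2.1 3.5 4.8
   vertex 2.8 0.7 4.6
   vertex 3.3 2.2 4.9
  endloop
 endfacet
 facet normal 0.437 0.463 0.771
  outer loop
   vertex 2.1 3.5 4.8
   vertex 3.3 2.2 4.9
   vertex 2.7 4.6 3.8
  endloop
 endfacet
 facet normal -0.882 -0.249 0.400
  outer loop
   vertex 2.1 3.5 4.8
   vertex 0.5 3.7 1.4
   vertex 2.8 0.7 4.6
  endloop
 endfacet
 facet normal -0.654 0.672 0.347
  outer loop
   vertex 2.1 3.5 4.8
   vertex 2.7 4.6 3.8
   vertex 0.5 3.7 1.4
  endloop
 endfacet
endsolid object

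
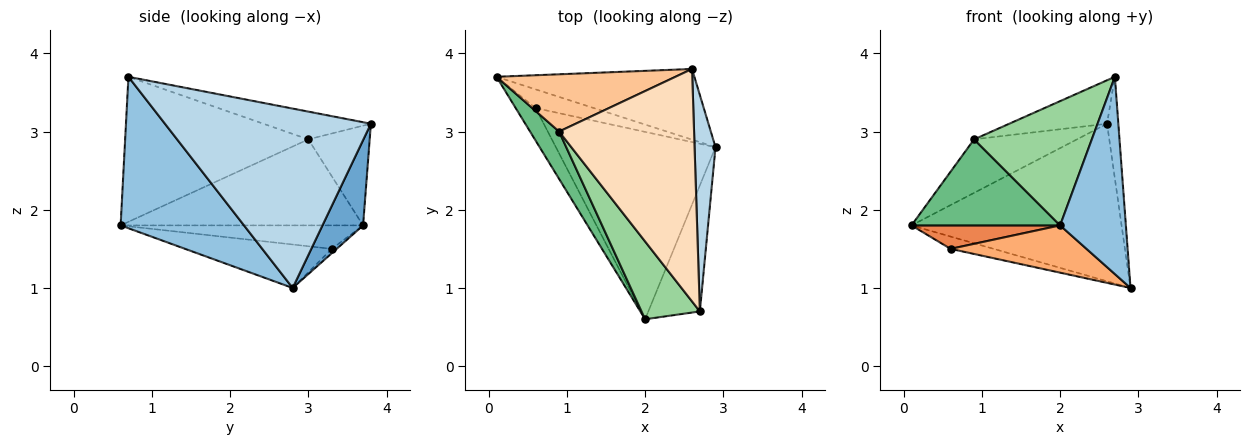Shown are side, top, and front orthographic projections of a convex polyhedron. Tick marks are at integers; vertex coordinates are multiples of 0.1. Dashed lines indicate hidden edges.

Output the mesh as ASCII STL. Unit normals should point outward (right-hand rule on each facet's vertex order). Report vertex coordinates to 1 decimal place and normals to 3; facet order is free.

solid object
 facet normal 0.174 0.899 -0.403
  outer loop
   vertex 2.6 3.8 3.1
   vertex 2.9 2.8 1.0
   vertex 0.1 3.7 1.8
  endloop
 endfacet
 facet normal 0.845 -0.450 -0.288
  outer loop
   vertex 2.7 0.7 3.7
   vertex 2.0 0.6 1.8
   vertex 2.9 2.8 1.0
  endloop
 endfacet
 facet normal 0.992 0.054 0.116
  outer loop
   vertex 2.7 0.7 3.7
   vertex 2.9 2.8 1.0
   vertex 2.6 3.8 3.1
  endloop
 endfacet
 facet normal -0.062 0.548 -0.834
  outer loop
   vertex 0.6 3.3 1.5
   vertex 0.1 3.7 1.8
   vertex 2.9 2.8 1.0
  endloop
 endfacet
 facet normal -0.691 -0.423 -0.587
  outer loop
   vertex 0.6 3.3 1.5
   vertex 2.0 0.6 1.8
   vertex 0.1 3.7 1.8
  endloop
 endfacet
 facet normal -0.255 -0.237 -0.938
  outer loop
   vertex 0.6 3.3 1.5
   vertex 2.9 2.8 1.0
   vertex 2.0 0.6 1.8
  endloop
 endfacet
 facet normal -0.377 0.632 0.677
  outer loop
   vertex 0.9 3.0 2.9
   vertex 2.6 3.8 3.1
   vertex 0.1 3.7 1.8
  endloop
 endfacet
 facet normal -0.198 0.180 0.963
  outer loop
   vertex 0.9 3.0 2.9
   vertex 2.7 0.7 3.7
   vertex 2.6 3.8 3.1
  endloop
 endfacet
 facet normal -0.819 -0.502 0.276
  outer loop
   vertex 0.9 3.0 2.9
   vertex 0.1 3.7 1.8
   vertex 2.0 0.6 1.8
  endloop
 endfacet
 facet normal -0.797 -0.512 0.321
  outer loop
   vertex 0.9 3.0 2.9
   vertex 2.0 0.6 1.8
   vertex 2.7 0.7 3.7
  endloop
 endfacet
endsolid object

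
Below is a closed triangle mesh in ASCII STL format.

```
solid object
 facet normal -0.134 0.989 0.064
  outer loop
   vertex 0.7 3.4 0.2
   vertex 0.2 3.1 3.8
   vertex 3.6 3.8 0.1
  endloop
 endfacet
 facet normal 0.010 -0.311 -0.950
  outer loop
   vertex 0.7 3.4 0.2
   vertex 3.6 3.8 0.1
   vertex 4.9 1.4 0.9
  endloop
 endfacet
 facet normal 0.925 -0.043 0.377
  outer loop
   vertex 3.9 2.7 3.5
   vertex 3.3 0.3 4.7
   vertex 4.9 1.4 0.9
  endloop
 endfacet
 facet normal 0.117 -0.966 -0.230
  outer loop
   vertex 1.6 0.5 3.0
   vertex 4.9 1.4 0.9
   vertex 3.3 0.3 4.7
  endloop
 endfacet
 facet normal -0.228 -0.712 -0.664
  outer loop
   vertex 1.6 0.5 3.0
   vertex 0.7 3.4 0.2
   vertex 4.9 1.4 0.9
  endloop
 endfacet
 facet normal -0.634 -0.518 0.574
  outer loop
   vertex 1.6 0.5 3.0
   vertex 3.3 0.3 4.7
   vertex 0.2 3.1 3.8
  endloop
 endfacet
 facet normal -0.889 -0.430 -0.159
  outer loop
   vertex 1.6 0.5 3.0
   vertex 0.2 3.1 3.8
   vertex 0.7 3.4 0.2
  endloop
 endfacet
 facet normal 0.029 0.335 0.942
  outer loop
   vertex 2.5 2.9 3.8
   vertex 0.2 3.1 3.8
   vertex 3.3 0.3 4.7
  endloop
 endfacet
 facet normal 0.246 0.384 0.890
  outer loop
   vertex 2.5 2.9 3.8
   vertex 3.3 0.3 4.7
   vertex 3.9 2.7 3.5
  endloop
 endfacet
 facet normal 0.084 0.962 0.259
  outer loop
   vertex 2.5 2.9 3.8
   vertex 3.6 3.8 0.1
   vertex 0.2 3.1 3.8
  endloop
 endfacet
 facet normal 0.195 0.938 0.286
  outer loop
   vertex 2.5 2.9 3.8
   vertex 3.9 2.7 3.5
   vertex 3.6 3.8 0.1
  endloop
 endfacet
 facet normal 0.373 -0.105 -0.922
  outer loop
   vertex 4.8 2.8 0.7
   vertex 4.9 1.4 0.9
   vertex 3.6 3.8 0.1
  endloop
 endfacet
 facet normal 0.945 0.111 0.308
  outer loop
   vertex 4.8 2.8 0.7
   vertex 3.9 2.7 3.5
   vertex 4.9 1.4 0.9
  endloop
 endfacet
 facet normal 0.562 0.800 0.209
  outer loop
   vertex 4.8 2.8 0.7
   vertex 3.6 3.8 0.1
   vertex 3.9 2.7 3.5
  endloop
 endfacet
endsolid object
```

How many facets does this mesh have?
14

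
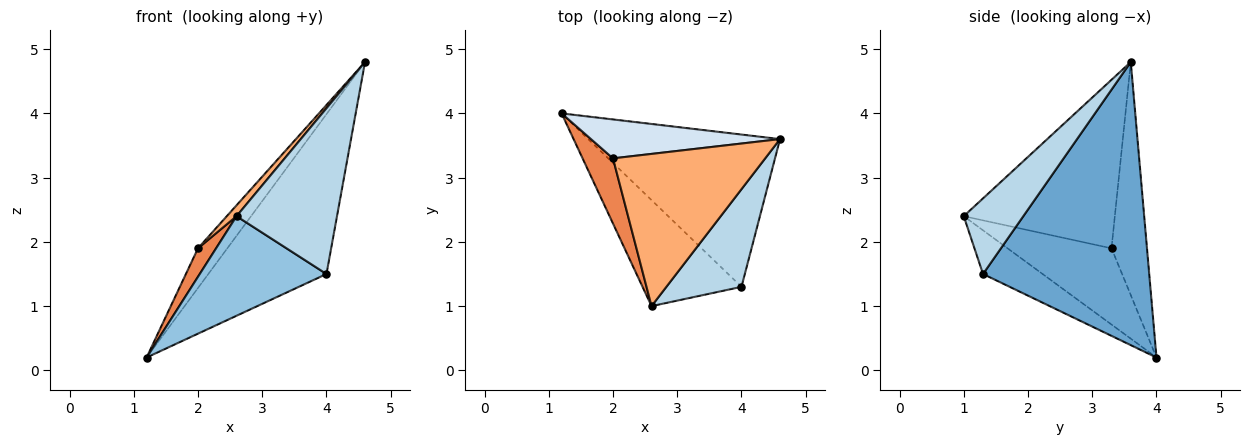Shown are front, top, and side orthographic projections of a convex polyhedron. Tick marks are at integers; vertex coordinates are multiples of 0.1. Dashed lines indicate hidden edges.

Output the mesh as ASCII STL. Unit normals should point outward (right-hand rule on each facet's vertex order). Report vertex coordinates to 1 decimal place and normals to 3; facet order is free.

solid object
 facet normal 0.714 0.507 -0.483
  outer loop
   vertex 4.0 1.3 1.5
   vertex 1.2 4.0 0.2
   vertex 4.6 3.6 4.8
  endloop
 endfacet
 facet normal -0.306 -0.652 -0.694
  outer loop
   vertex 4.0 1.3 1.5
   vertex 2.6 1.0 2.4
   vertex 1.2 4.0 0.2
  endloop
 endfacet
 facet normal 0.455 -0.767 0.452
  outer loop
   vertex 4.0 1.3 1.5
   vertex 4.6 3.6 4.8
   vertex 2.6 1.0 2.4
  endloop
 endfacet
 facet normal -0.654 0.540 0.530
  outer loop
   vertex 2.0 3.3 1.9
   vertex 4.6 3.6 4.8
   vertex 1.2 4.0 0.2
  endloop
 endfacet
 facet normal -0.917 -0.160 0.366
  outer loop
   vertex 2.0 3.3 1.9
   vertex 1.2 4.0 0.2
   vertex 2.6 1.0 2.4
  endloop
 endfacet
 facet normal -0.741 -0.048 0.670
  outer loop
   vertex 2.0 3.3 1.9
   vertex 2.6 1.0 2.4
   vertex 4.6 3.6 4.8
  endloop
 endfacet
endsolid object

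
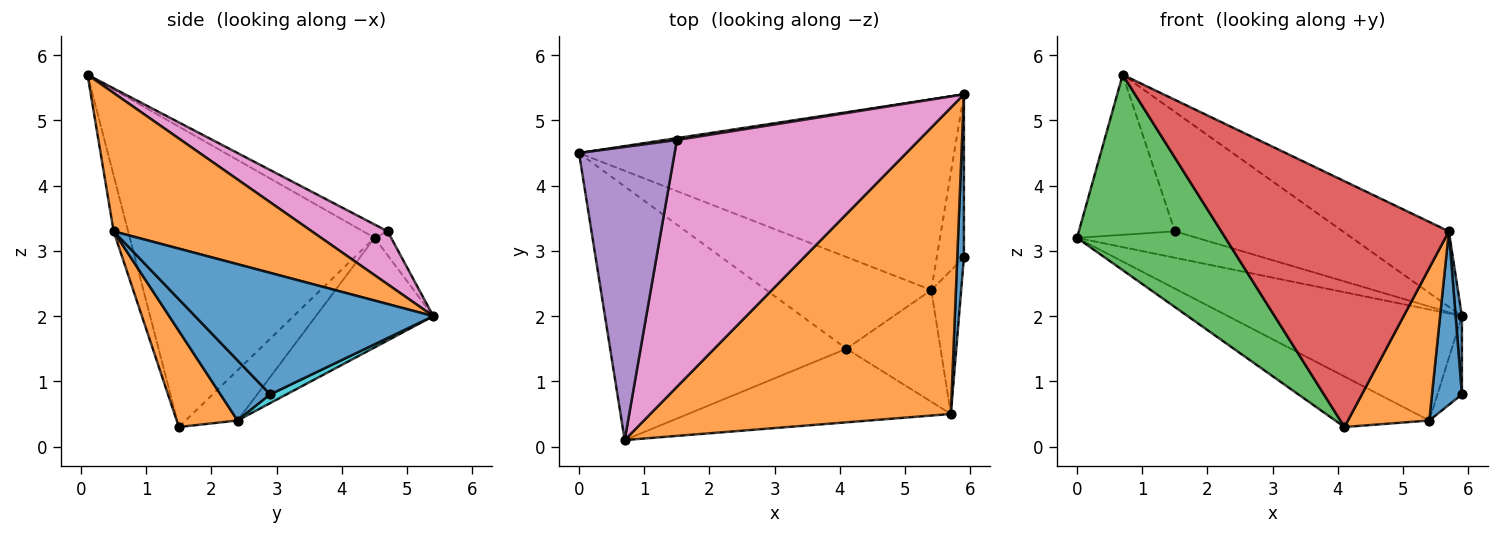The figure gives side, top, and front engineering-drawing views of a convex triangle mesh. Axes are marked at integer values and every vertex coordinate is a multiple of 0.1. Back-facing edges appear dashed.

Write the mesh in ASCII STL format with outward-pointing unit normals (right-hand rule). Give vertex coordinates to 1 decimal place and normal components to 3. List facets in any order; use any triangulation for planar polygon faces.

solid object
 facet normal 0.998 -0.026 0.055
  outer loop
   vertex 5.7 0.5 3.3
   vertex 5.9 2.9 0.8
   vertex 5.9 5.4 2.0
  endloop
 endfacet
 facet normal 0.408 0.219 0.886
  outer loop
   vertex 5.7 0.5 3.3
   vertex 5.9 5.4 2.0
   vertex 0.7 0.1 5.7
  endloop
 endfacet
 facet normal -0.710 -0.430 -0.558
  outer loop
   vertex 4.1 1.5 0.3
   vertex 0.7 0.1 5.7
   vertex 0.0 4.5 3.2
  endloop
 endfacet
 facet normal -0.061 -0.956 -0.286
  outer loop
   vertex 4.1 1.5 0.3
   vertex 5.7 0.5 3.3
   vertex 0.7 0.1 5.7
  endloop
 endfacet
 facet normal -0.122 0.476 0.871
  outer loop
   vertex 1.5 4.7 3.3
   vertex 0.0 4.5 3.2
   vertex 0.7 0.1 5.7
  endloop
 endfacet
 facet normal -0.136 0.988 0.070
  outer loop
   vertex 1.5 4.7 3.3
   vertex 5.9 5.4 2.0
   vertex 0.0 4.5 3.2
  endloop
 endfacet
 facet normal 0.193 0.427 0.883
  outer loop
   vertex 1.5 4.7 3.3
   vertex 0.7 0.1 5.7
   vertex 5.9 5.4 2.0
  endloop
 endfacet
 facet normal -0.245 0.488 -0.838
  outer loop
   vertex 5.4 2.4 0.4
   vertex 0.0 4.5 3.2
   vertex 5.9 5.4 2.0
  endloop
 endfacet
 facet normal -0.258 0.466 -0.846
  outer loop
   vertex 5.4 2.4 0.4
   vertex 4.1 1.5 0.3
   vertex 0.0 4.5 3.2
  endloop
 endfacet
 facet normal 0.277 0.416 -0.866
  outer loop
   vertex 5.4 2.4 0.4
   vertex 5.9 5.4 2.0
   vertex 5.9 2.9 0.8
  endloop
 endfacet
 facet normal 0.788 -0.474 -0.392
  outer loop
   vertex 5.4 2.4 0.4
   vertex 5.9 2.9 0.8
   vertex 5.7 0.5 3.3
  endloop
 endfacet
 facet normal 0.517 -0.691 -0.506
  outer loop
   vertex 5.4 2.4 0.4
   vertex 5.7 0.5 3.3
   vertex 4.1 1.5 0.3
  endloop
 endfacet
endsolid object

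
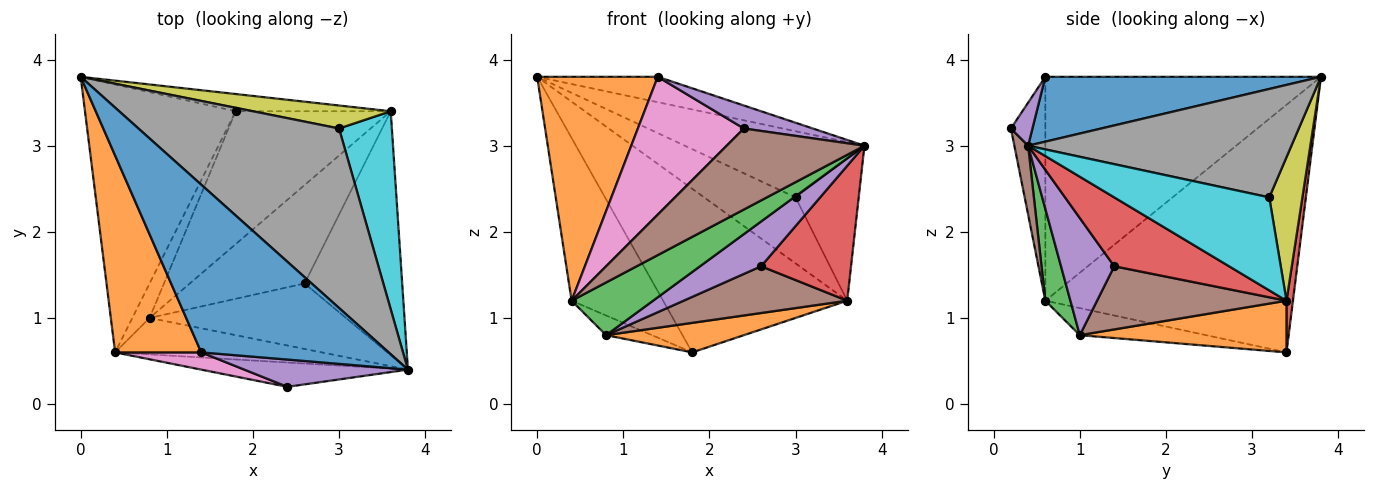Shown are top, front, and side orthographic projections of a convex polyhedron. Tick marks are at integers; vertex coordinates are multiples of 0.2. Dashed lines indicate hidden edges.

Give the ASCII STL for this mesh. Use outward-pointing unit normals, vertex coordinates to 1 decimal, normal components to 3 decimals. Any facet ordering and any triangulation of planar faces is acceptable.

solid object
 facet normal 0.324 0.142 0.936
  outer loop
   vertex 1.4 0.6 3.8
   vertex 3.8 0.4 3.0
   vertex 0.0 3.8 3.8
  endloop
 endfacet
 facet normal -0.864 -0.378 0.332
  outer loop
   vertex 0.4 0.6 1.2
   vertex 1.4 0.6 3.8
   vertex 0.0 3.8 3.8
  endloop
 endfacet
 facet normal -0.815 0.301 -0.496
  outer loop
   vertex 0.4 0.6 1.2
   vertex 0.0 3.8 3.8
   vertex 1.8 3.4 0.6
  endloop
 endfacet
 facet normal 0.035 0.994 -0.105
  outer loop
   vertex 3.6 3.4 1.2
   vertex 1.8 3.4 0.6
   vertex 0.0 3.8 3.8
  endloop
 endfacet
 facet normal 0.197 -0.631 0.750
  outer loop
   vertex 2.4 0.2 3.2
   vertex 3.8 0.4 3.0
   vertex 1.4 0.6 3.8
  endloop
 endfacet
 facet normal 0.095 -0.953 -0.286
  outer loop
   vertex 2.4 0.2 3.2
   vertex 0.4 0.6 1.2
   vertex 3.8 0.4 3.0
  endloop
 endfacet
 facet normal -0.307 -0.944 0.118
  outer loop
   vertex 2.4 0.2 3.2
   vertex 1.4 0.6 3.8
   vertex 0.4 0.6 1.2
  endloop
 endfacet
 facet normal 0.452 0.309 0.837
  outer loop
   vertex 3.0 3.2 2.4
   vertex 0.0 3.8 3.8
   vertex 3.8 0.4 3.0
  endloop
 endfacet
 facet normal 0.324 0.894 0.311
  outer loop
   vertex 3.0 3.2 2.4
   vertex 3.6 3.4 1.2
   vertex 0.0 3.8 3.8
  endloop
 endfacet
 facet normal 0.820 0.334 0.465
  outer loop
   vertex 3.0 3.2 2.4
   vertex 3.8 0.4 3.0
   vertex 3.6 3.4 1.2
  endloop
 endfacet
 facet normal -0.807 0.293 -0.513
  outer loop
   vertex 0.8 1.0 0.8
   vertex 0.4 0.6 1.2
   vertex 1.8 3.4 0.6
  endloop
 endfacet
 facet normal 0.309 -0.206 -0.928
  outer loop
   vertex 0.8 1.0 0.8
   vertex 1.8 3.4 0.6
   vertex 3.6 3.4 1.2
  endloop
 endfacet
 facet normal 0.245 -0.797 -0.552
  outer loop
   vertex 0.8 1.0 0.8
   vertex 3.8 0.4 3.0
   vertex 0.4 0.6 1.2
  endloop
 endfacet
 facet normal 0.526 -0.412 -0.745
  outer loop
   vertex 2.6 1.4 1.6
   vertex 3.6 3.4 1.2
   vertex 3.8 0.4 3.0
  endloop
 endfacet
 facet normal 0.442 -0.507 -0.740
  outer loop
   vertex 2.6 1.4 1.6
   vertex 3.8 0.4 3.0
   vertex 0.8 1.0 0.8
  endloop
 endfacet
 facet normal 0.445 -0.384 -0.809
  outer loop
   vertex 2.6 1.4 1.6
   vertex 0.8 1.0 0.8
   vertex 3.6 3.4 1.2
  endloop
 endfacet
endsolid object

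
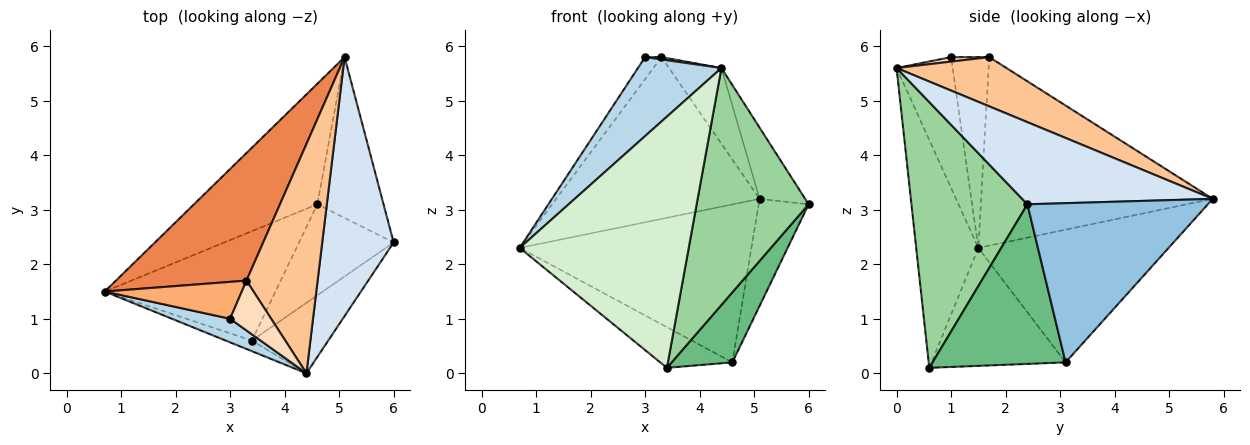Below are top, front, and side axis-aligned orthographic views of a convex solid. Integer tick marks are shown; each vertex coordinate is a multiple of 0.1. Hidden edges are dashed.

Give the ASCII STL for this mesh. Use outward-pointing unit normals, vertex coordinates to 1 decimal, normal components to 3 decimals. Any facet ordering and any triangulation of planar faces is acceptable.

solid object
 facet normal -0.547 0.666 -0.508
  outer loop
   vertex 4.6 3.1 0.2
   vertex 0.7 1.5 2.3
   vertex 5.1 5.8 3.2
  endloop
 endfacet
 facet normal 0.895 0.248 -0.372
  outer loop
   vertex 4.6 3.1 0.2
   vertex 5.1 5.8 3.2
   vertex 6.0 2.4 3.1
  endloop
 endfacet
 facet normal -0.541 -0.806 0.241
  outer loop
   vertex 4.4 0.0 5.6
   vertex 3.0 1.0 5.8
   vertex 0.7 1.5 2.3
  endloop
 endfacet
 facet normal 0.743 0.178 0.646
  outer loop
   vertex 4.4 0.0 5.6
   vertex 6.0 2.4 3.1
   vertex 5.1 5.8 3.2
  endloop
 endfacet
 facet normal -0.666 0.585 0.462
  outer loop
   vertex 3.3 1.7 5.8
   vertex 5.1 5.8 3.2
   vertex 0.7 1.5 2.3
  endloop
 endfacet
 facet normal -0.767 0.329 0.551
  outer loop
   vertex 3.3 1.7 5.8
   vertex 0.7 1.5 2.3
   vertex 3.0 1.0 5.8
  endloop
 endfacet
 facet normal 0.549 0.262 0.793
  outer loop
   vertex 3.3 1.7 5.8
   vertex 4.4 0.0 5.6
   vertex 5.1 5.8 3.2
  endloop
 endfacet
 facet normal 0.109 -0.047 0.993
  outer loop
   vertex 3.3 1.7 5.8
   vertex 3.0 1.0 5.8
   vertex 4.4 0.0 5.6
  endloop
 endfacet
 facet normal 0.801 -0.365 -0.475
  outer loop
   vertex 3.4 0.6 0.1
   vertex 4.6 3.1 0.2
   vertex 6.0 2.4 3.1
  endloop
 endfacet
 facet normal 0.704 -0.680 -0.202
  outer loop
   vertex 3.4 0.6 0.1
   vertex 6.0 2.4 3.1
   vertex 4.4 0.0 5.6
  endloop
 endfacet
 facet normal -0.544 0.292 -0.787
  outer loop
   vertex 3.4 0.6 0.1
   vertex 0.7 1.5 2.3
   vertex 4.6 3.1 0.2
  endloop
 endfacet
 facet normal -0.345 -0.938 -0.040
  outer loop
   vertex 3.4 0.6 0.1
   vertex 4.4 0.0 5.6
   vertex 0.7 1.5 2.3
  endloop
 endfacet
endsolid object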